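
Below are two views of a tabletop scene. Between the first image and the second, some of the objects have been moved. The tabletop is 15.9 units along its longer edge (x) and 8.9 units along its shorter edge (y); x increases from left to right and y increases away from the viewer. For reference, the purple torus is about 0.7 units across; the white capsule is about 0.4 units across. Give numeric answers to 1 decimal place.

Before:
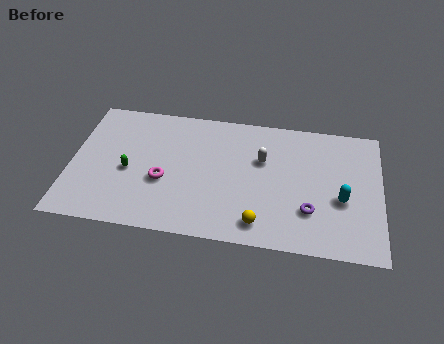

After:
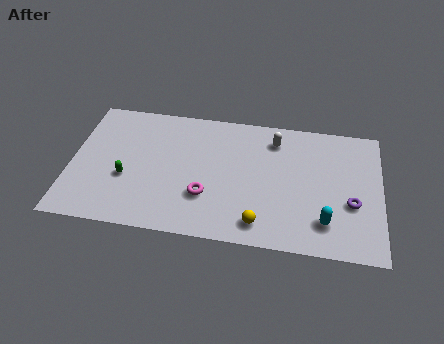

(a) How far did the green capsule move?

0.5

The green capsule was near (3.0, 3.9) before and (2.9, 3.4) after, so it travelled √(0.1² + 0.5²) ≈ 0.5 units.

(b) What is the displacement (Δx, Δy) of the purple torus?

(2.1, 0.8)

The purple torus was at about (12.3, 2.6) and moved to about (14.4, 3.4).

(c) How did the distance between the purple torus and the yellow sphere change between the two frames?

+2.2

They were about 2.8 units apart before and 5.0 after — 2.2 units further apart.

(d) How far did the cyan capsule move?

1.8

The cyan capsule was near (13.9, 3.6) before and (13.1, 2.0) after, so it travelled √(0.8² + 1.6²) ≈ 1.8 units.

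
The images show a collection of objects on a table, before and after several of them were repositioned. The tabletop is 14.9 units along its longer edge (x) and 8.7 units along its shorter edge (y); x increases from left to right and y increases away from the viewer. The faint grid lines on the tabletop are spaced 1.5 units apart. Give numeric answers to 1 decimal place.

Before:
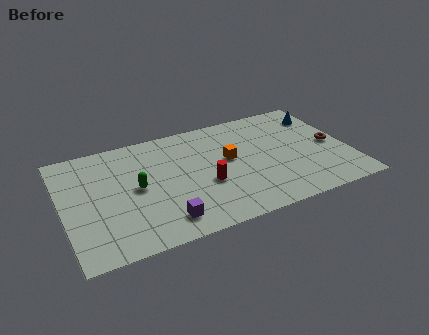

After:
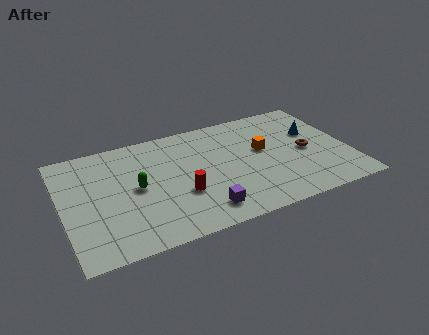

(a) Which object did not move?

the green capsule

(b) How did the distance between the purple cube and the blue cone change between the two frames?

-2.9

They were about 10.4 units apart before and 7.5 after — 2.9 units closer together.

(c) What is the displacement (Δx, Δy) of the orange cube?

(1.8, 0.1)

From the two frames, the orange cube sits at roughly (8.7, 4.9) before and (10.5, 5.0) after.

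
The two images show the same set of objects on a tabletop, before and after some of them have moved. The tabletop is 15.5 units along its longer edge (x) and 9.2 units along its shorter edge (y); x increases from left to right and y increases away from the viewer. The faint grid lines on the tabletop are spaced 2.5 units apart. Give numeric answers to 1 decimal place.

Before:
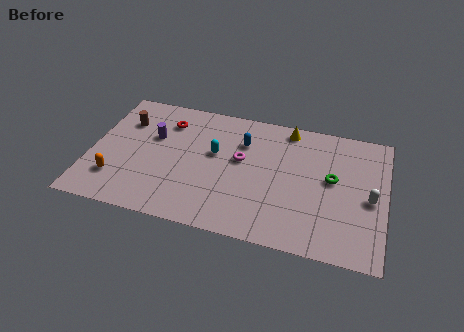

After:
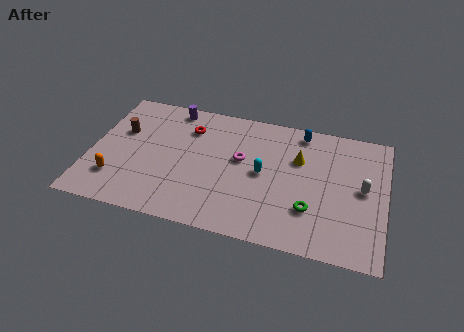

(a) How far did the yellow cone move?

2.2

The yellow cone was near (10.2, 8.2) before and (10.9, 6.1) after, so it travelled √(0.7² + 2.1²) ≈ 2.2 units.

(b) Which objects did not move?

the orange capsule and the magenta torus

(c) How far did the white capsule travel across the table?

0.7

From (14.7, 4.2) to (14.3, 4.8), the white capsule covered √(0.4² + 0.6²) ≈ 0.7 units.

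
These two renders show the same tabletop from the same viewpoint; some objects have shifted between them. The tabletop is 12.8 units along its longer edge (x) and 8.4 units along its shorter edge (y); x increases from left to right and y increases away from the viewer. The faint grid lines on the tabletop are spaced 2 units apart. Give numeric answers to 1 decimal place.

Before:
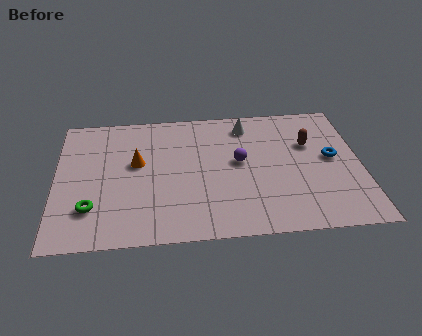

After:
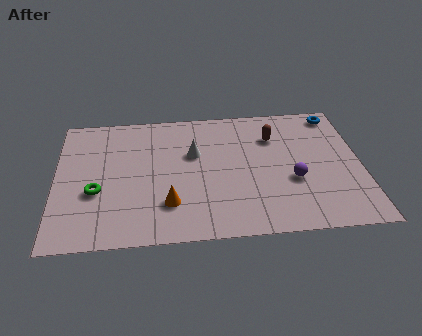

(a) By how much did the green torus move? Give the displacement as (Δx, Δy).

(0.2, 1.0)

The green torus started near (1.5, 2.2) and ended near (1.7, 3.2).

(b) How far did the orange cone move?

3.0

The orange cone moved from about (3.4, 4.9) to (4.7, 2.2), a distance of √(1.3² + 2.7²) ≈ 3.0.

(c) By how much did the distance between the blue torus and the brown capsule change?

+1.7

Before: roughly 1.3 units apart; after: 3.0. That's 1.7 units further apart.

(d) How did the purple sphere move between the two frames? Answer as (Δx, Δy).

(2.2, -1.4)

The purple sphere started near (7.7, 4.6) and ended near (9.9, 3.2).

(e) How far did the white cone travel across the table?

2.9

From (8.1, 7.0) to (5.8, 5.3), the white cone covered √(2.3² + 1.7²) ≈ 2.9 units.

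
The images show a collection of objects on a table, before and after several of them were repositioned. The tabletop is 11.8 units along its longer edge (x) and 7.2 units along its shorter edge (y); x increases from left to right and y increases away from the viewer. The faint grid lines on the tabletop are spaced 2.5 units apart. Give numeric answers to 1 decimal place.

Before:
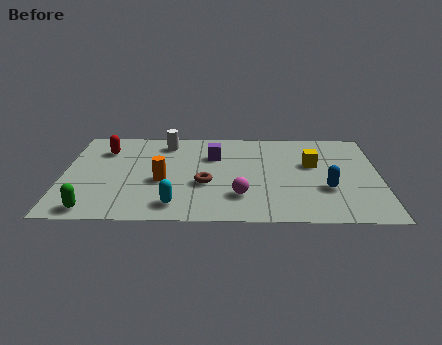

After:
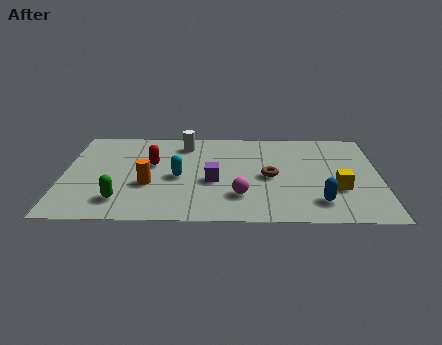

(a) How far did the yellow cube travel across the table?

2.1

The yellow cube moved from about (9.3, 4.4) to (10.2, 2.5), a distance of √(0.9² + 1.9²) ≈ 2.1.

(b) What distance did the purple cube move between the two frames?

2.0

From (5.6, 5.0) to (5.6, 3.0), the purple cube covered √(0.0² + 2.0²) ≈ 2.0 units.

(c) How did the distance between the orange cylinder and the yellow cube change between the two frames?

+1.2

The distance was about 5.8 in the first image and 7.0 in the second, so they moved 1.2 units further apart.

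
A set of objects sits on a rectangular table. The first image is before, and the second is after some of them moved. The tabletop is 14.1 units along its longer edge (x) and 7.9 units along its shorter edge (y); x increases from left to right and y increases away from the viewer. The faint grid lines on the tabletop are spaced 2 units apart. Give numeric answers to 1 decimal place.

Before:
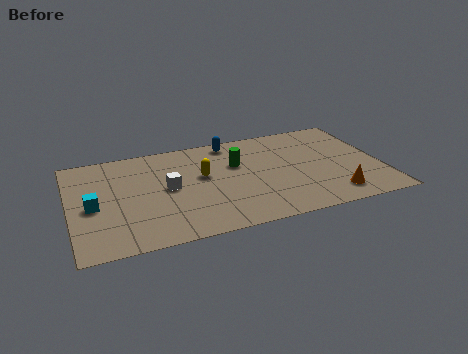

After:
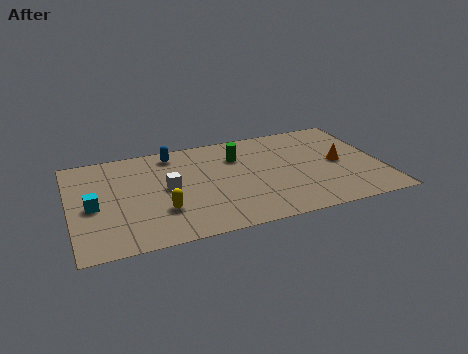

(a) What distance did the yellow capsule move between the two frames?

3.0

The yellow capsule was near (6.0, 4.6) before and (4.0, 2.4) after, so it travelled √(2.0² + 2.2²) ≈ 3.0 units.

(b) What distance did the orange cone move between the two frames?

2.5

The orange cone was near (11.7, 1.4) before and (12.2, 3.9) after, so it travelled √(0.5² + 2.5²) ≈ 2.5 units.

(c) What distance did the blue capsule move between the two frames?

2.7

The blue capsule was near (7.5, 7.0) before and (4.8, 6.8) after, so it travelled √(2.7² + 0.2²) ≈ 2.7 units.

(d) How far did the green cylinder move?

0.6

From (7.6, 5.1) to (7.7, 5.7), the green cylinder covered √(0.1² + 0.6²) ≈ 0.6 units.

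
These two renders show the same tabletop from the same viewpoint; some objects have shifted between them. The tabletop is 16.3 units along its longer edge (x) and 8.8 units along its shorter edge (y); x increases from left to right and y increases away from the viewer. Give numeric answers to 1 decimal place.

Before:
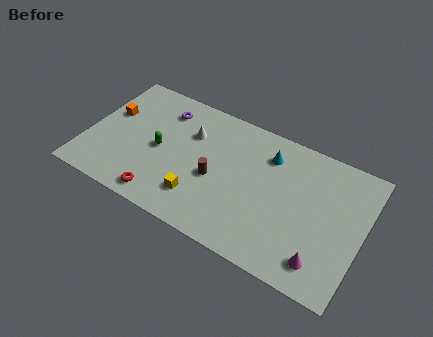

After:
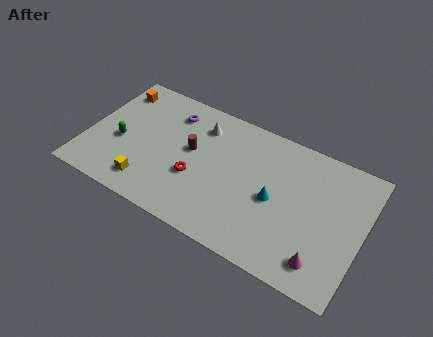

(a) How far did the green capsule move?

2.4

The green capsule moved from about (4.3, 4.2) to (2.0, 3.7), a distance of √(2.3² + 0.5²) ≈ 2.4.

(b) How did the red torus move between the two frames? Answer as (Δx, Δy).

(1.7, 2.2)

From the two frames, the red torus sits at roughly (4.9, 1.1) before and (6.6, 3.3) after.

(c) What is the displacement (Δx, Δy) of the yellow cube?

(-3.0, -0.5)

From the two frames, the yellow cube sits at roughly (7.0, 2.1) before and (4.0, 1.6) after.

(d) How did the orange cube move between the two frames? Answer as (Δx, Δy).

(0.0, 1.8)

The orange cube was at about (1.1, 5.4) and moved to about (1.1, 7.2).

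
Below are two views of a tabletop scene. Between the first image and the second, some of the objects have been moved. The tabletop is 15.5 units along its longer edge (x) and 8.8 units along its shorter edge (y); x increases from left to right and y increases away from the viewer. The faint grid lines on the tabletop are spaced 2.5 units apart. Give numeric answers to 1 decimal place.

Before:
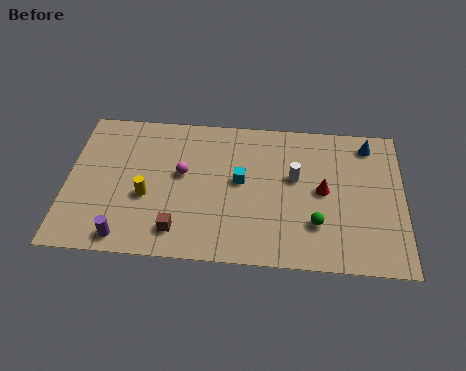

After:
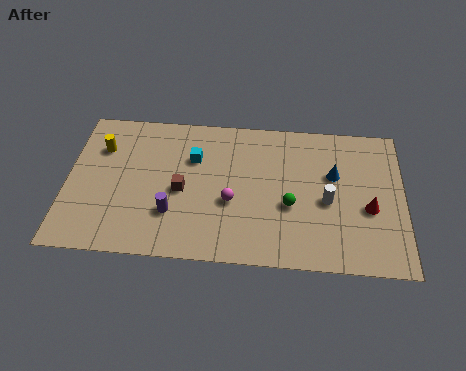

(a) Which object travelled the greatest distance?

the yellow cylinder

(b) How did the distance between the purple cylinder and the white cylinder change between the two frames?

-1.6

They were about 8.8 units apart before and 7.2 after — 1.6 units closer together.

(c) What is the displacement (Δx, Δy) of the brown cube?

(0.1, 2.4)

From the two frames, the brown cube sits at roughly (5.2, 1.6) before and (5.3, 4.0) after.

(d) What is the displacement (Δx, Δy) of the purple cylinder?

(2.1, 1.6)

The purple cylinder was at about (2.8, 1.0) and moved to about (4.9, 2.6).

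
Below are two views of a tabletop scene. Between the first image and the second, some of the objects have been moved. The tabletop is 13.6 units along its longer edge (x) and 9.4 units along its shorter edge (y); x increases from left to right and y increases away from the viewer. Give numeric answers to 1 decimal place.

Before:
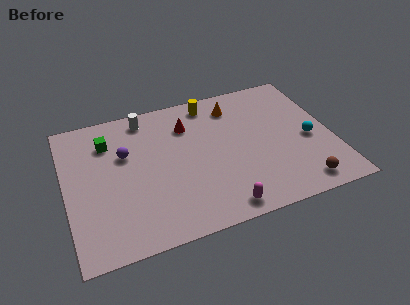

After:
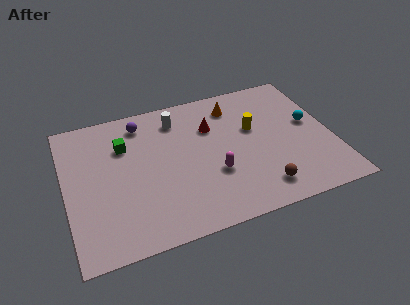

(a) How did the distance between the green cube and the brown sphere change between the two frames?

-2.8

Before: roughly 11.0 units apart; after: 8.2. That's 2.8 units closer together.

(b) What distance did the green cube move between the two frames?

0.9

From (2.3, 7.1) to (3.1, 6.6), the green cube covered √(0.8² + 0.5²) ≈ 0.9 units.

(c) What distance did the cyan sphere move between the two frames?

1.1

The cyan sphere moved from about (12.4, 4.1) to (12.6, 5.2), a distance of √(0.2² + 1.1²) ≈ 1.1.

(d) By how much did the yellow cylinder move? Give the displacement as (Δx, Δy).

(2.0, -2.5)

The yellow cylinder was at about (7.7, 8.2) and moved to about (9.7, 5.7).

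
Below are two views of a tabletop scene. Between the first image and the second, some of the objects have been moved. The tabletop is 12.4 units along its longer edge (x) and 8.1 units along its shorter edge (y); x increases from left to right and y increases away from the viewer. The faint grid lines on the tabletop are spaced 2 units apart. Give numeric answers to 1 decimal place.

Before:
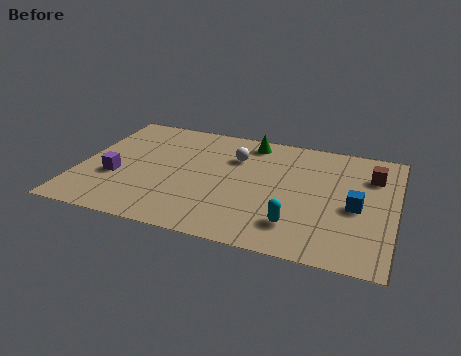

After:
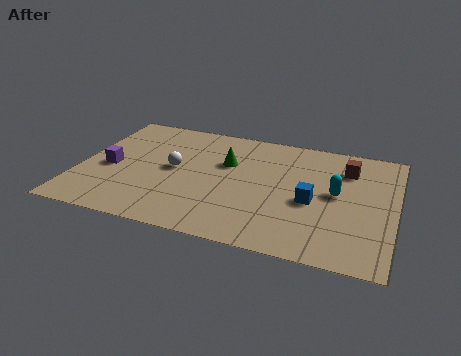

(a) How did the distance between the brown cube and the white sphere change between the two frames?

+1.6

Before: roughly 5.4 units apart; after: 7.0. That's 1.6 units further apart.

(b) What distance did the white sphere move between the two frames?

2.7

The white sphere was near (6.0, 5.7) before and (3.7, 4.2) after, so it travelled √(2.3² + 1.5²) ≈ 2.7 units.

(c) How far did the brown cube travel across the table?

1.0

The brown cube moved from about (11.4, 5.9) to (10.4, 6.1), a distance of √(1.0² + 0.2²) ≈ 1.0.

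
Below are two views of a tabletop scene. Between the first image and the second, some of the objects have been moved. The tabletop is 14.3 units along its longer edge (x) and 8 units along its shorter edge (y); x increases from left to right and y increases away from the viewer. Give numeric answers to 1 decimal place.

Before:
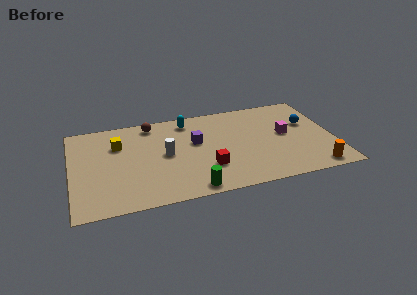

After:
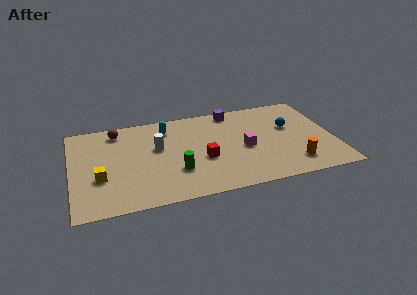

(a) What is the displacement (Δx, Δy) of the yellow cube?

(-1.1, -2.7)

The yellow cube was at about (2.6, 5.6) and moved to about (1.5, 2.9).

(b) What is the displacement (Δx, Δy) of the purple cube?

(2.2, 2.3)

From the two frames, the purple cube sits at roughly (6.8, 4.8) before and (9.0, 7.1) after.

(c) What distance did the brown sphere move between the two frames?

1.9

The brown sphere moved from about (4.5, 7.0) to (2.6, 6.8), a distance of √(1.9² + 0.2²) ≈ 1.9.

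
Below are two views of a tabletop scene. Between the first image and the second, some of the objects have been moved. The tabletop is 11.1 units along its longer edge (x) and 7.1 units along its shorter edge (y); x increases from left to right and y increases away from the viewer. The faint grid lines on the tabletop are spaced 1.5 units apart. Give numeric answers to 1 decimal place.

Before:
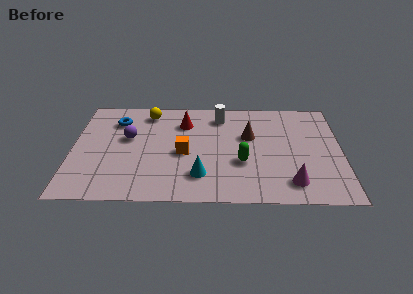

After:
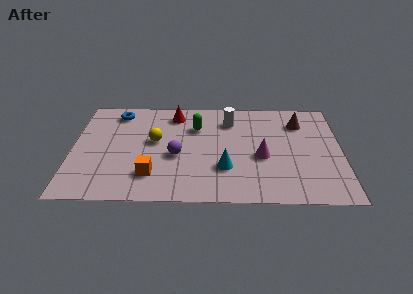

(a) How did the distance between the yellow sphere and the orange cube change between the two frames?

-0.9

The distance was about 3.2 in the first image and 2.3 in the second, so they moved 0.9 units closer together.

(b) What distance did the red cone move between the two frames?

0.7

The red cone was near (4.6, 5.3) before and (4.2, 5.9) after, so it travelled √(0.4² + 0.6²) ≈ 0.7 units.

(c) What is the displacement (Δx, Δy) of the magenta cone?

(-1.2, 1.7)

The magenta cone was at about (9.0, 1.3) and moved to about (7.8, 3.0).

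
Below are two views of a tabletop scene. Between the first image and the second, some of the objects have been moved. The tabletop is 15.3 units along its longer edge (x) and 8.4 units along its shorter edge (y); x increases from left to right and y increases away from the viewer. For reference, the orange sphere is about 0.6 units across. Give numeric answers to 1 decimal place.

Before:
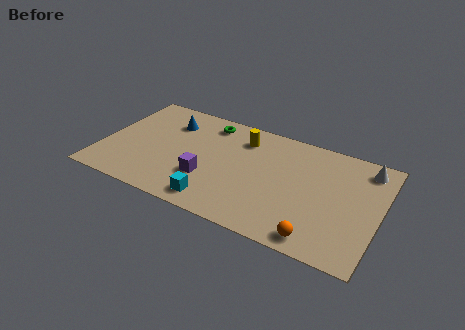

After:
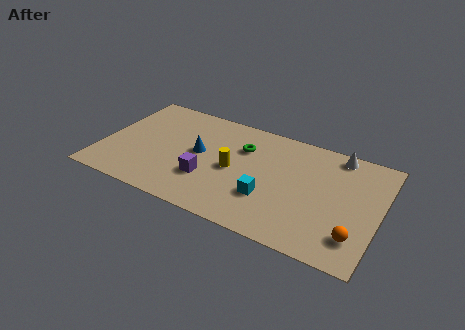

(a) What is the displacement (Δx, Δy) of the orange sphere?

(1.9, 0.9)

The orange sphere started near (12.3, 1.0) and ended near (14.2, 1.9).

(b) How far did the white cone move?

1.6

From (14.3, 7.1) to (12.7, 7.5), the white cone covered √(1.6² + 0.4²) ≈ 1.6 units.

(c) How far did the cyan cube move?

3.1

From (6.7, 1.2) to (9.4, 2.7), the cyan cube covered √(2.7² + 1.5²) ≈ 3.1 units.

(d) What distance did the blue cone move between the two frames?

2.6

From (3.4, 6.3) to (5.3, 4.5), the blue cone covered √(1.9² + 1.8²) ≈ 2.6 units.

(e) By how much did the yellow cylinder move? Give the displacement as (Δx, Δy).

(-0.2, -2.6)

The yellow cylinder was at about (7.5, 6.6) and moved to about (7.3, 4.0).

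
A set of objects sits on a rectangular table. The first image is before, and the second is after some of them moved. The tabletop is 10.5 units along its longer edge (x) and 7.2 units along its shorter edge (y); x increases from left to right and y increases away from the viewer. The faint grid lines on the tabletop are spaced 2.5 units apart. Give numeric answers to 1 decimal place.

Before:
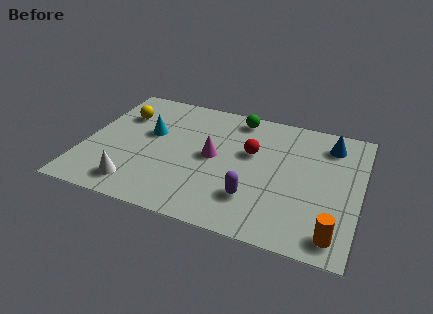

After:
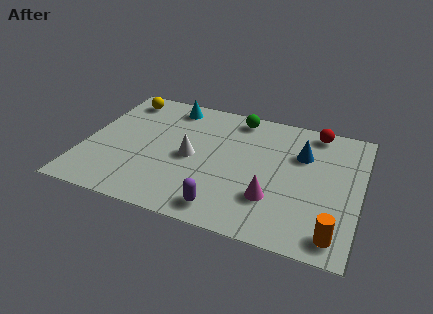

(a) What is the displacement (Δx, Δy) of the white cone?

(1.9, 2.2)

The white cone was at about (2.2, 1.2) and moved to about (4.1, 3.4).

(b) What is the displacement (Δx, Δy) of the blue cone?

(-1.0, -0.9)

The blue cone was at about (9.2, 5.8) and moved to about (8.2, 4.9).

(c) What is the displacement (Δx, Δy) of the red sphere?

(2.3, 2.0)

The red sphere started near (6.3, 4.4) and ended near (8.6, 6.4).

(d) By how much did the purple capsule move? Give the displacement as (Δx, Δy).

(-1.0, -0.9)

The purple capsule started near (6.6, 1.9) and ended near (5.6, 1.0).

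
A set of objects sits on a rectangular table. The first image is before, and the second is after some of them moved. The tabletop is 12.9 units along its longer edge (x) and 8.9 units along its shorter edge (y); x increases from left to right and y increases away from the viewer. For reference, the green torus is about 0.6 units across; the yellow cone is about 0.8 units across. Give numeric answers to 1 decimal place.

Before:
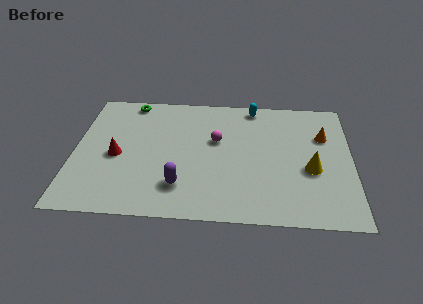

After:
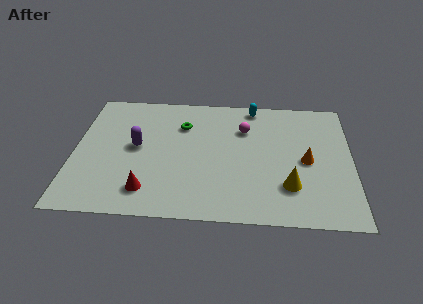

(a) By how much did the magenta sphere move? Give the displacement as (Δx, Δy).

(1.3, 0.9)

The magenta sphere was at about (6.6, 5.4) and moved to about (7.9, 6.3).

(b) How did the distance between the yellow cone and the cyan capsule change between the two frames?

+0.7

The distance was about 5.2 in the first image and 5.9 in the second, so they moved 0.7 units further apart.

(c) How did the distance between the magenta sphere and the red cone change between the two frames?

+1.6

They were about 4.8 units apart before and 6.4 after — 1.6 units further apart.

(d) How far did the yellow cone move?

1.6

The yellow cone was near (11.0, 3.6) before and (10.0, 2.4) after, so it travelled √(1.0² + 1.2²) ≈ 1.6 units.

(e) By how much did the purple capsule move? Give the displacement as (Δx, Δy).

(-2.1, 2.6)

The purple capsule was at about (5.0, 2.1) and moved to about (2.9, 4.7).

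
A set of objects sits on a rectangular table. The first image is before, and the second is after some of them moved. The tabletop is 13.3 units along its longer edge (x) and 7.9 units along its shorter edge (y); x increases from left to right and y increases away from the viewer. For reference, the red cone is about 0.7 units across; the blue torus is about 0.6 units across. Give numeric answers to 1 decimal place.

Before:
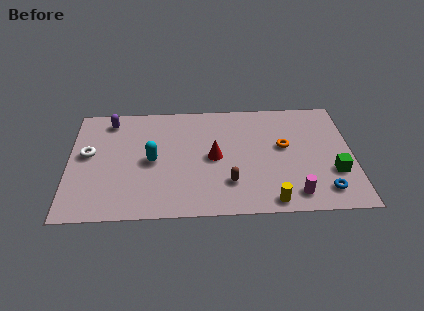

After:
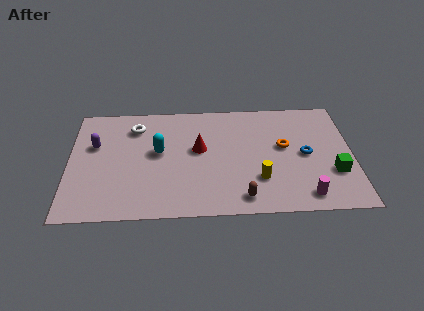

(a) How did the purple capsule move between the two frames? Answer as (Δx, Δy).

(-0.7, -1.7)

The purple capsule started near (1.9, 6.7) and ended near (1.2, 5.0).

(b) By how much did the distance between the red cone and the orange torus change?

+0.6

They were about 3.4 units apart before and 4.0 after — 0.6 units further apart.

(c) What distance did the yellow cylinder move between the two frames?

1.6

From (9.4, 0.8) to (8.9, 2.3), the yellow cylinder covered √(0.5² + 1.5²) ≈ 1.6 units.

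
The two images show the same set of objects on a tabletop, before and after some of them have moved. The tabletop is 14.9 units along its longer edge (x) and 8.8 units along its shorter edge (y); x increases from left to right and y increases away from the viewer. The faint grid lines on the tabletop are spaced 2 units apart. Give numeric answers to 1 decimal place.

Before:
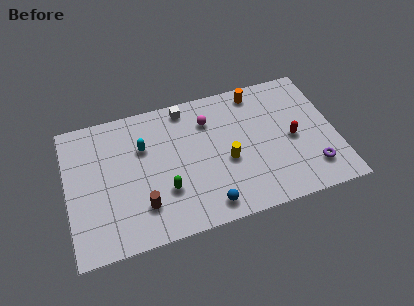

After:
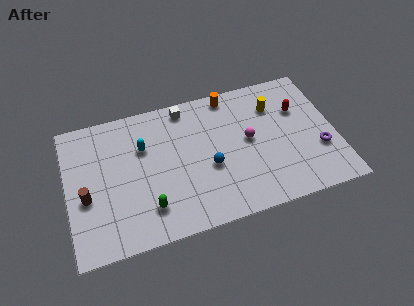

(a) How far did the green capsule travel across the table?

1.3

From (5.3, 2.8) to (4.3, 2.0), the green capsule covered √(1.0² + 0.8²) ≈ 1.3 units.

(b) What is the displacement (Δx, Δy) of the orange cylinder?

(-1.5, 0.2)

From the two frames, the orange cylinder sits at roughly (10.8, 7.7) before and (9.3, 7.9) after.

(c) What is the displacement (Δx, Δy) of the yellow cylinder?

(2.9, 2.8)

The yellow cylinder was at about (8.8, 3.7) and moved to about (11.7, 6.5).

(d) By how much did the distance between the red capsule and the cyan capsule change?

+0.3

They were about 8.4 units apart before and 8.7 after — 0.3 units further apart.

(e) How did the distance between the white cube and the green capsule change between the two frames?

+1.1

They were about 5.2 units apart before and 6.3 after — 1.1 units further apart.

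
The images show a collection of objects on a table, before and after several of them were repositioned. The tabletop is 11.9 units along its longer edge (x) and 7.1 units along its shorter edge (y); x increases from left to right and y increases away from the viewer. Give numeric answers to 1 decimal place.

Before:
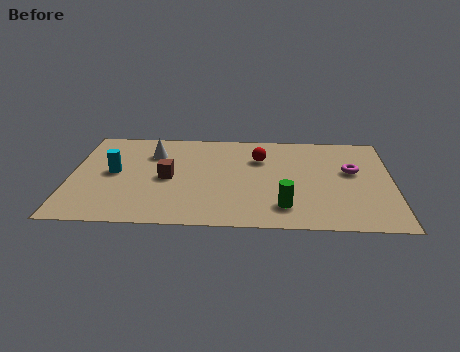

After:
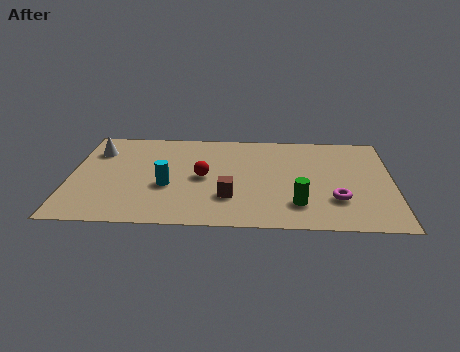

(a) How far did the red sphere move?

2.6

From (7.0, 5.0) to (4.9, 3.5), the red sphere covered √(2.1² + 1.5²) ≈ 2.6 units.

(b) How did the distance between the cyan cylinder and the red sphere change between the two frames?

-4.1

They were about 5.6 units apart before and 1.5 after — 4.1 units closer together.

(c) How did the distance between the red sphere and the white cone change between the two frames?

+0.4

The distance was about 4.0 in the first image and 4.4 in the second, so they moved 0.4 units further apart.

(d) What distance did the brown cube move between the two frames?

2.6

The brown cube moved from about (3.6, 3.4) to (5.9, 2.1), a distance of √(2.3² + 1.3²) ≈ 2.6.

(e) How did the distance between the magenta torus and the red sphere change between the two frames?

+1.6

The distance was about 3.5 in the first image and 5.1 in the second, so they moved 1.6 units further apart.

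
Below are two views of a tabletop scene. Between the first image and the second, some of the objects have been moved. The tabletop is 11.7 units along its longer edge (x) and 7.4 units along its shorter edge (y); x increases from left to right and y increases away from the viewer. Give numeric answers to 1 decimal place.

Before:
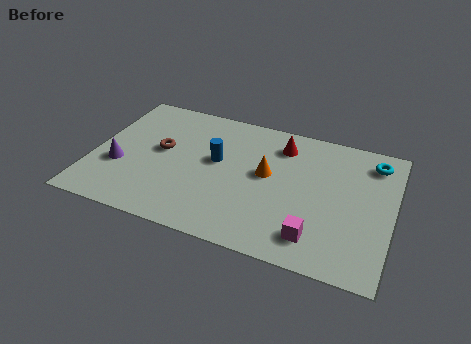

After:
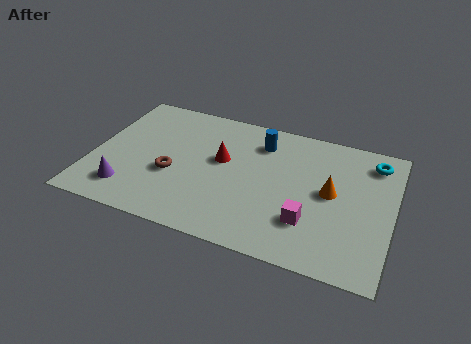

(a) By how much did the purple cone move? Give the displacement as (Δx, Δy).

(0.5, -1.2)

The purple cone started near (1.1, 2.7) and ended near (1.6, 1.5).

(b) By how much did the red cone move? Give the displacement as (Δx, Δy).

(-2.2, -1.6)

From the two frames, the red cone sits at roughly (7.2, 5.9) before and (5.0, 4.3) after.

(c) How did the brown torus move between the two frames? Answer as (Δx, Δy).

(0.6, -1.2)

From the two frames, the brown torus sits at roughly (2.6, 4.1) before and (3.2, 2.9) after.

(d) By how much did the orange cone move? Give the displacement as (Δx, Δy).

(2.5, -0.2)

From the two frames, the orange cone sits at roughly (6.8, 4.1) before and (9.3, 3.9) after.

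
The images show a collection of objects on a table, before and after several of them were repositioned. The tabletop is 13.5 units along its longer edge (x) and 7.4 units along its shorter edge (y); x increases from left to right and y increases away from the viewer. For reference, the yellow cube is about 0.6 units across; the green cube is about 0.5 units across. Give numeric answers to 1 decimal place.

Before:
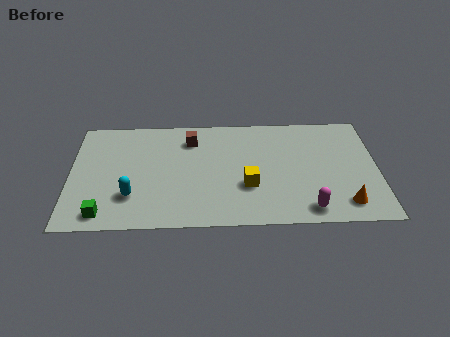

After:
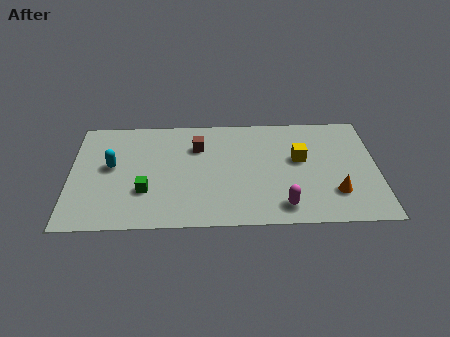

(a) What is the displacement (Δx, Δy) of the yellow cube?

(2.3, 1.7)

From the two frames, the yellow cube sits at roughly (7.8, 2.6) before and (10.1, 4.3) after.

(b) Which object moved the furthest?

the yellow cube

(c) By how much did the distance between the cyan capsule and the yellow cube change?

+3.2

Before: roughly 5.1 units apart; after: 8.3. That's 3.2 units further apart.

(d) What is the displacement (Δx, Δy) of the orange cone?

(-0.4, 0.7)

From the two frames, the orange cone sits at roughly (12.0, 1.3) before and (11.6, 2.0) after.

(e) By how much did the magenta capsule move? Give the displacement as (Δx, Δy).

(-1.1, 0.2)

The magenta capsule was at about (10.4, 1.0) and moved to about (9.3, 1.2).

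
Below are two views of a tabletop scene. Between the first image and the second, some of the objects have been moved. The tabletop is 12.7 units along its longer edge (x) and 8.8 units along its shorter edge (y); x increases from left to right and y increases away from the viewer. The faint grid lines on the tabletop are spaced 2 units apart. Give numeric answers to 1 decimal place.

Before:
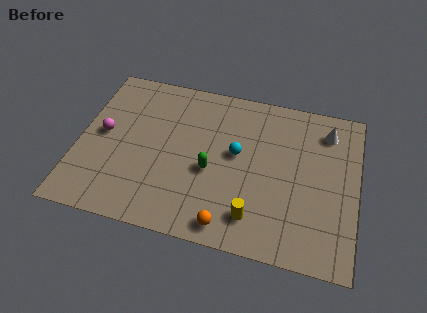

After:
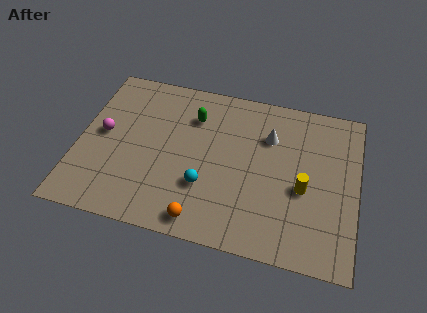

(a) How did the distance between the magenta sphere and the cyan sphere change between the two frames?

-1.0

The distance was about 6.1 in the first image and 5.1 in the second, so they moved 1.0 units closer together.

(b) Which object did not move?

the magenta sphere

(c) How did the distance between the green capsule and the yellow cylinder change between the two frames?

+3.0

Before: roughly 2.9 units apart; after: 5.9. That's 3.0 units further apart.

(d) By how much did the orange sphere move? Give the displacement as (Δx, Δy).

(-1.2, 0.0)

The orange sphere started near (7.1, 1.0) and ended near (5.9, 1.0).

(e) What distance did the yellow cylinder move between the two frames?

2.9

The yellow cylinder moved from about (8.2, 1.7) to (10.3, 3.7), a distance of √(2.1² + 2.0²) ≈ 2.9.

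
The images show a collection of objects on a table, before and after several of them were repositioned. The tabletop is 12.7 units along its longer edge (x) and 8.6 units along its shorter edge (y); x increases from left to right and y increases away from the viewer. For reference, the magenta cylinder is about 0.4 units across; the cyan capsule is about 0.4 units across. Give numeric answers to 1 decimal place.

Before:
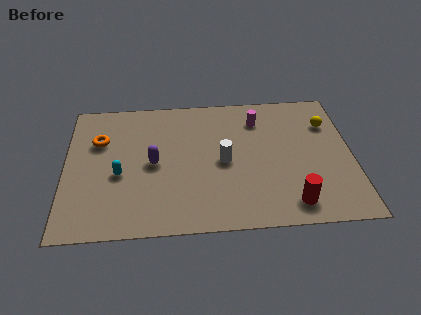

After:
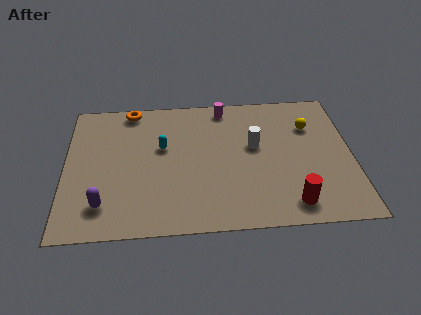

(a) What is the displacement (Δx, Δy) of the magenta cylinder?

(-1.5, 0.9)

From the two frames, the magenta cylinder sits at roughly (8.6, 6.7) before and (7.1, 7.6) after.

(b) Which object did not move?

the red cylinder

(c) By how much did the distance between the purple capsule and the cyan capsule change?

+2.7

Before: roughly 1.6 units apart; after: 4.3. That's 2.7 units further apart.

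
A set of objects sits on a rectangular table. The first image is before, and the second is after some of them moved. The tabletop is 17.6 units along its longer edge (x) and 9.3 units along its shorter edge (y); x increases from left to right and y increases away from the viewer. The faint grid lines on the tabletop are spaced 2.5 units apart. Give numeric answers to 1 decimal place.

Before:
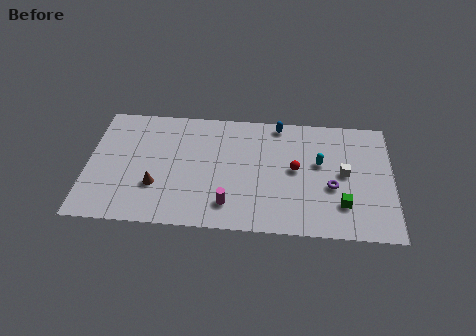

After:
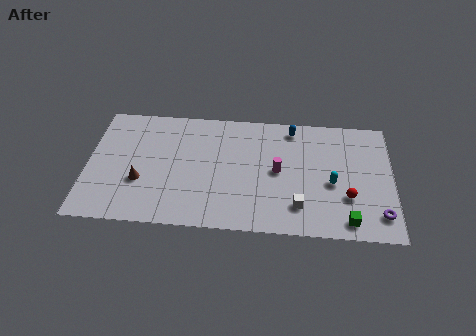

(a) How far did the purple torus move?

3.3

From (14.1, 3.7) to (16.8, 1.8), the purple torus covered √(2.7² + 1.9²) ≈ 3.3 units.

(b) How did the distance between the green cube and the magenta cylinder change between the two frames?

-1.2

Before: roughly 6.5 units apart; after: 5.3. That's 1.2 units closer together.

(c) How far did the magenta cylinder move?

4.0

From (8.2, 1.9) to (11.0, 4.7), the magenta cylinder covered √(2.8² + 2.8²) ≈ 4.0 units.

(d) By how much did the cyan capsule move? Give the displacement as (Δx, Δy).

(0.7, -1.5)

The cyan capsule was at about (13.4, 5.5) and moved to about (14.1, 4.0).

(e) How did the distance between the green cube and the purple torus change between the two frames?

+0.5

They were about 1.4 units apart before and 1.9 after — 0.5 units further apart.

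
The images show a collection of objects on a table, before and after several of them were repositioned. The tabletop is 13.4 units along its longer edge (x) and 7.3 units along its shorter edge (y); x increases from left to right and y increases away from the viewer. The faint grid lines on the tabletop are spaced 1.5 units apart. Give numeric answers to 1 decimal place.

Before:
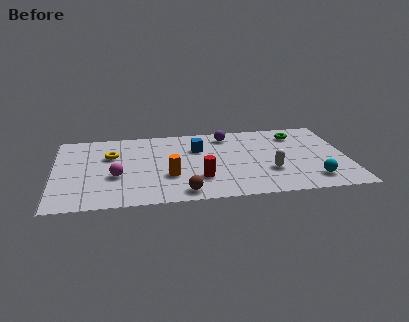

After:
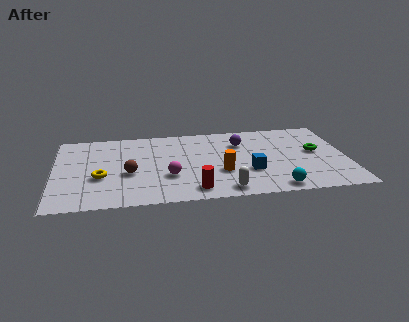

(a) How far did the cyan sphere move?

1.8

The cyan sphere moved from about (11.7, 1.4) to (10.0, 0.8), a distance of √(1.7² + 0.6²) ≈ 1.8.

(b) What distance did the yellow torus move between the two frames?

2.1

From (2.6, 4.8) to (2.1, 2.8), the yellow torus covered √(0.5² + 2.0²) ≈ 2.1 units.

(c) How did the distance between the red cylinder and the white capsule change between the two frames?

-1.8

Before: roughly 3.2 units apart; after: 1.4. That's 1.8 units closer together.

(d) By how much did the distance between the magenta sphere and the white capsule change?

-4.0

The distance was about 7.0 in the first image and 3.0 in the second, so they moved 4.0 units closer together.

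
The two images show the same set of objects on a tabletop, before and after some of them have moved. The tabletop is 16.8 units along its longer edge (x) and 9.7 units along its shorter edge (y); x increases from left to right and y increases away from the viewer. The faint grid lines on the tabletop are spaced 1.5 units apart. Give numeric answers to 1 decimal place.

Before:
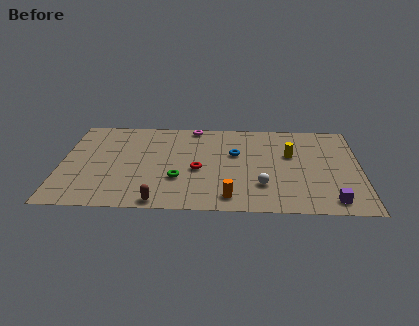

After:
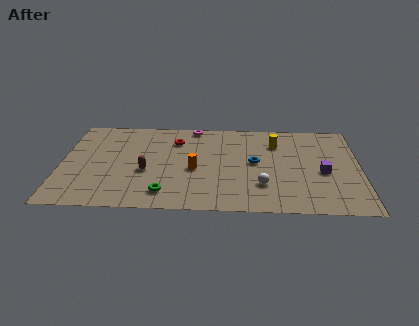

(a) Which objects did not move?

the magenta torus and the white sphere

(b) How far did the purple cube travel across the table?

2.9

From (15.1, 1.3) to (14.7, 4.2), the purple cube covered √(0.4² + 2.9²) ≈ 2.9 units.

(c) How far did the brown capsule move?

3.2

From (5.6, 0.8) to (4.8, 3.9), the brown capsule covered √(0.8² + 3.1²) ≈ 3.2 units.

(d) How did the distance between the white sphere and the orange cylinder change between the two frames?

+1.9

They were about 2.2 units apart before and 4.1 after — 1.9 units further apart.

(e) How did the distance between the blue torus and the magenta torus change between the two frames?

+1.4

They were about 3.8 units apart before and 5.2 after — 1.4 units further apart.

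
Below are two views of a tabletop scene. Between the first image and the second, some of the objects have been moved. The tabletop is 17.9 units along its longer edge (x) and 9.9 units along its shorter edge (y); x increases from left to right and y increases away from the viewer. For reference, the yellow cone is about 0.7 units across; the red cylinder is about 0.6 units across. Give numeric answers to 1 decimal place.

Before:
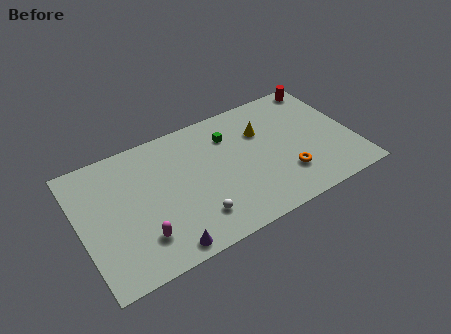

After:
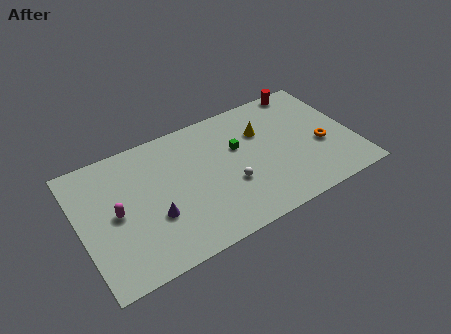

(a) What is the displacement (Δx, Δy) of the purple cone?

(-0.3, 2.5)

From the two frames, the purple cone sits at roughly (4.9, 1.0) before and (4.6, 3.5) after.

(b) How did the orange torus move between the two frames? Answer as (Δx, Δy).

(2.6, 1.3)

The orange torus started near (13.2, 2.7) and ended near (15.8, 4.0).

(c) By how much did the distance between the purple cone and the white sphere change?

+2.5

Before: roughly 2.5 units apart; after: 5.0. That's 2.5 units further apart.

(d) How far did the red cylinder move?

1.2

The red cylinder moved from about (16.7, 8.9) to (15.5, 9.1), a distance of √(1.2² + 0.2²) ≈ 1.2.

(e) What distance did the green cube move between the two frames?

1.3

From (10.1, 7.4) to (10.5, 6.2), the green cube covered √(0.4² + 1.2²) ≈ 1.3 units.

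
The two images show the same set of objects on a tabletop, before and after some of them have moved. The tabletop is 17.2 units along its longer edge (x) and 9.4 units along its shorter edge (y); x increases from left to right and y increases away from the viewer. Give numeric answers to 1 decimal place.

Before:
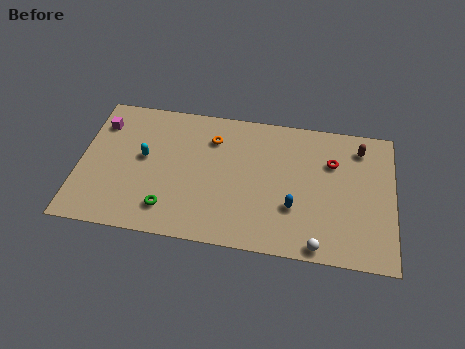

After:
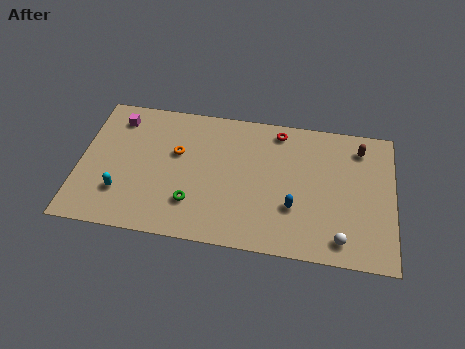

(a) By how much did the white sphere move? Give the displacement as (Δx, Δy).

(1.2, 0.6)

The white sphere was at about (13.2, 0.8) and moved to about (14.4, 1.4).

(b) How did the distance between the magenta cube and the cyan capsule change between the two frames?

+1.9

They were about 3.2 units apart before and 5.1 after — 1.9 units further apart.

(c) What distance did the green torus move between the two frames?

1.4

The green torus was near (5.0, 1.9) before and (6.3, 2.5) after, so it travelled √(1.3² + 0.6²) ≈ 1.4 units.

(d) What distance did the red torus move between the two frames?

3.4

From (13.8, 6.5) to (10.8, 8.2), the red torus covered √(3.0² + 1.7²) ≈ 3.4 units.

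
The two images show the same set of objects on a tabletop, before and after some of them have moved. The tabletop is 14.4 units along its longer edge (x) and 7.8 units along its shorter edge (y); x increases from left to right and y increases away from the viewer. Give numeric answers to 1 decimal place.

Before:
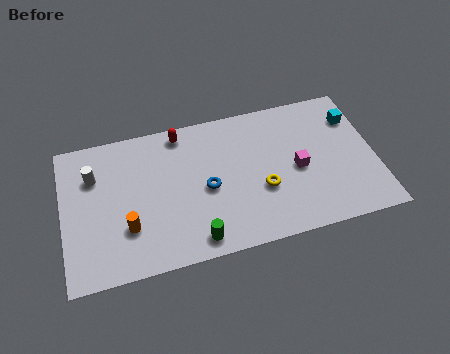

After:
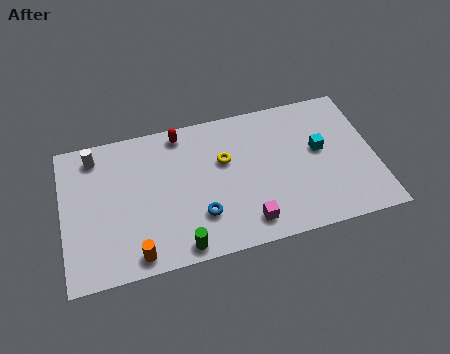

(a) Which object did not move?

the red capsule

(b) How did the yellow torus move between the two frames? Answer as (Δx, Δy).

(-1.6, 2.0)

From the two frames, the yellow torus sits at roughly (9.1, 2.9) before and (7.5, 4.9) after.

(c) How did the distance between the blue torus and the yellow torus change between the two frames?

+0.4

Before: roughly 2.6 units apart; after: 3.0. That's 0.4 units further apart.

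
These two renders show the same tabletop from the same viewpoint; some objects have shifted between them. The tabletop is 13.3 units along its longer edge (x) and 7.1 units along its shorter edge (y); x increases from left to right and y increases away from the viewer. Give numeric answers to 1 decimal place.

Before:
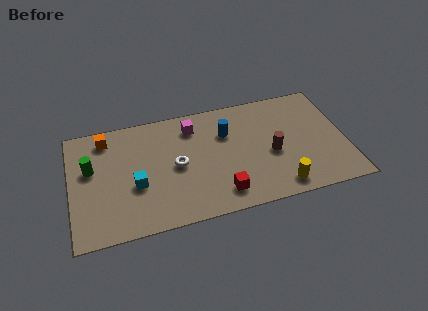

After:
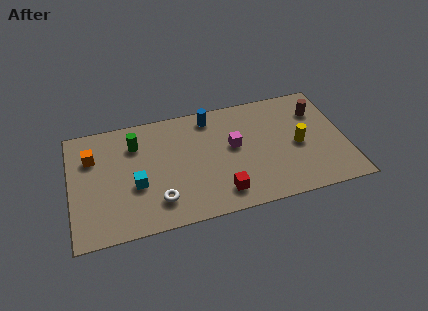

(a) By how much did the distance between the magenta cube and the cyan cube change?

+0.8

Before: roughly 4.1 units apart; after: 4.9. That's 0.8 units further apart.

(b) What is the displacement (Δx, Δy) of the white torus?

(-1.0, -1.9)

The white torus was at about (5.1, 3.5) and moved to about (4.1, 1.6).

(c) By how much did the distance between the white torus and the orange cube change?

+0.4

Before: roughly 4.1 units apart; after: 4.5. That's 0.4 units further apart.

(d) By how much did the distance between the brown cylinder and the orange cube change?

+2.6

The distance was about 8.4 in the first image and 11.0 in the second, so they moved 2.6 units further apart.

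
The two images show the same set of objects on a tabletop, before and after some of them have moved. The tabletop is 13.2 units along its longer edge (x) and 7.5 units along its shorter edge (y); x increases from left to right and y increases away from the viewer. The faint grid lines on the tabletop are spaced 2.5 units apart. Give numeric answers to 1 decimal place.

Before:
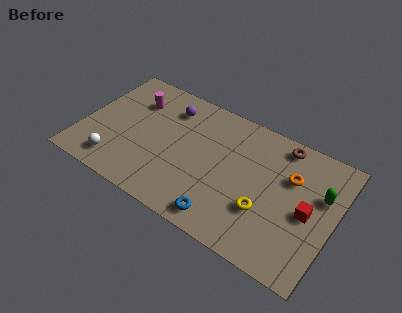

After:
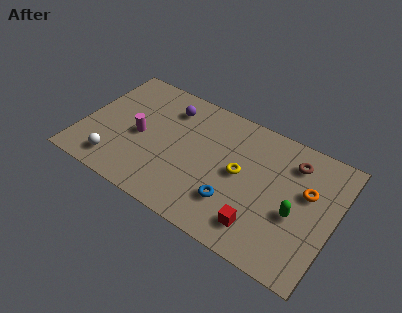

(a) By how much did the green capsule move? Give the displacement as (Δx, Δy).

(-1.1, -1.7)

The green capsule was at about (12.4, 4.8) and moved to about (11.3, 3.1).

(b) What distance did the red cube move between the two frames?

3.0

From (11.9, 3.5) to (9.7, 1.5), the red cube covered √(2.2² + 2.0²) ≈ 3.0 units.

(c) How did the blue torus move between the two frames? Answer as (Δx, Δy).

(0.3, 1.1)

The blue torus started near (7.9, 1.0) and ended near (8.2, 2.1).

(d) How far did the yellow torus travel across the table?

2.1

From (9.8, 2.5) to (8.3, 3.9), the yellow torus covered √(1.5² + 1.4²) ≈ 2.1 units.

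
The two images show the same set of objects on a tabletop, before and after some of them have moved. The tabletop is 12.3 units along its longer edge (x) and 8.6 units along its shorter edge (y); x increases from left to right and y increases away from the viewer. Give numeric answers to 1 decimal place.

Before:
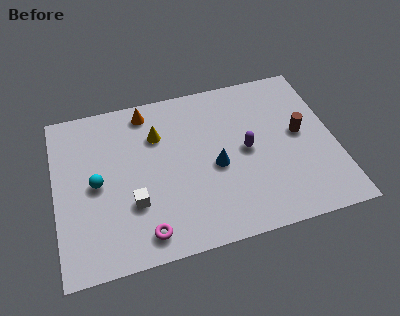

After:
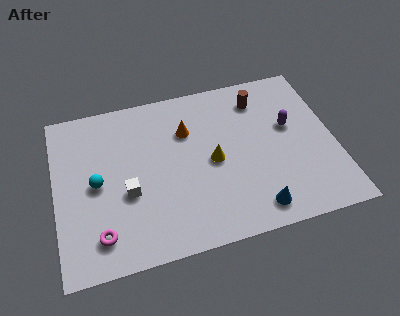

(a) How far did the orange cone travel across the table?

2.3

The orange cone was near (4.2, 7.5) before and (5.9, 6.0) after, so it travelled √(1.7² + 1.5²) ≈ 2.3 units.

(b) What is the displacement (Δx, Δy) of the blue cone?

(1.5, -2.6)

The blue cone was at about (7.0, 3.8) and moved to about (8.5, 1.2).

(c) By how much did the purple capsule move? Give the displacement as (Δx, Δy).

(2.0, 0.8)

The purple capsule was at about (8.4, 4.3) and moved to about (10.4, 5.1).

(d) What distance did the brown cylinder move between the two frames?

2.8

The brown cylinder moved from about (10.8, 4.6) to (9.2, 6.9), a distance of √(1.6² + 2.3²) ≈ 2.8.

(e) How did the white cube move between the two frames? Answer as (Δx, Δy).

(-0.2, 0.6)

From the two frames, the white cube sits at roughly (3.3, 2.8) before and (3.1, 3.4) after.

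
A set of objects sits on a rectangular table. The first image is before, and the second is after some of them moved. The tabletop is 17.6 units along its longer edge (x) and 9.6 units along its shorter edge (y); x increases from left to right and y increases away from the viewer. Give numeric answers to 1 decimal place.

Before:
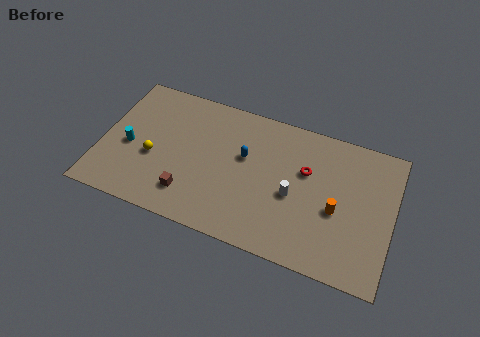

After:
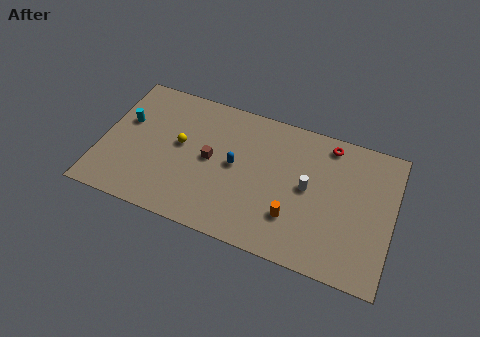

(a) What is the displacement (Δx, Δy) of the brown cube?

(1.0, 2.8)

The brown cube was at about (5.6, 2.1) and moved to about (6.6, 4.9).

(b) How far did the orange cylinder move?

2.9

The orange cylinder moved from about (14.3, 4.1) to (11.8, 2.7), a distance of √(2.5² + 1.4²) ≈ 2.9.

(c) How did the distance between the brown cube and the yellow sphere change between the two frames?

-1.1

Before: roughly 3.0 units apart; after: 1.9. That's 1.1 units closer together.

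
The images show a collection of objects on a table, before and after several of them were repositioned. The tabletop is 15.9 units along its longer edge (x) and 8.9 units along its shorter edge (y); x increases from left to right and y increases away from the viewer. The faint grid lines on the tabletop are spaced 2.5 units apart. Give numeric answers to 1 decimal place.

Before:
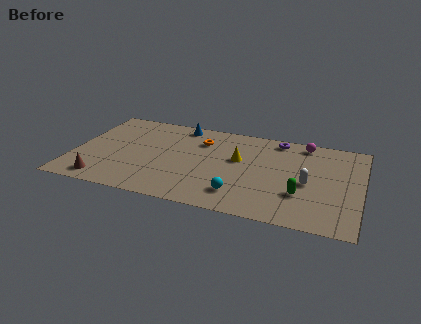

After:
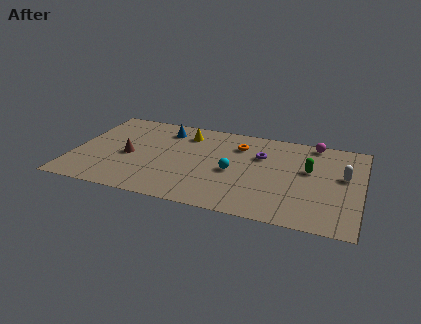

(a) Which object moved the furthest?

the yellow cone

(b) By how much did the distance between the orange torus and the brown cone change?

-0.9

They were about 7.4 units apart before and 6.5 after — 0.9 units closer together.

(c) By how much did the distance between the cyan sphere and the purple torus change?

-3.8

They were about 6.2 units apart before and 2.4 after — 3.8 units closer together.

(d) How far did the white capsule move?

2.2

The white capsule was near (13.0, 4.0) before and (14.9, 5.2) after, so it travelled √(1.9² + 1.2²) ≈ 2.2 units.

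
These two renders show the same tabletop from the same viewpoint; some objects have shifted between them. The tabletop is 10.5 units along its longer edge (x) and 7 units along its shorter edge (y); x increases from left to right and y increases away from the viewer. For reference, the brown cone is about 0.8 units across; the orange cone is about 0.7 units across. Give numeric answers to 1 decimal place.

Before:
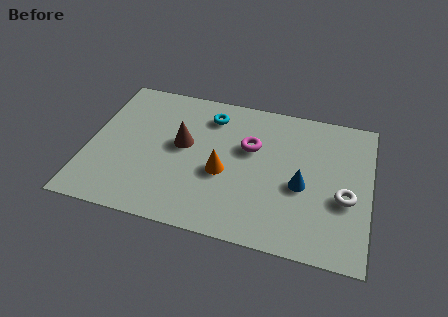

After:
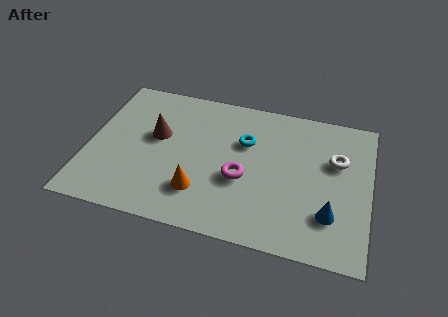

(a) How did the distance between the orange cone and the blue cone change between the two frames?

+1.9

They were about 2.9 units apart before and 4.8 after — 1.9 units further apart.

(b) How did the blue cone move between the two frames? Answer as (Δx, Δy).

(1.1, -1.1)

The blue cone was at about (8.0, 3.0) and moved to about (9.1, 1.9).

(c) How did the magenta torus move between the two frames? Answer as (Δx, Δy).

(-0.2, -1.6)

The magenta torus was at about (6.0, 4.4) and moved to about (5.8, 2.8).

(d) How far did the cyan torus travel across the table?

1.7

The cyan torus moved from about (4.4, 5.6) to (5.8, 4.6), a distance of √(1.4² + 1.0²) ≈ 1.7.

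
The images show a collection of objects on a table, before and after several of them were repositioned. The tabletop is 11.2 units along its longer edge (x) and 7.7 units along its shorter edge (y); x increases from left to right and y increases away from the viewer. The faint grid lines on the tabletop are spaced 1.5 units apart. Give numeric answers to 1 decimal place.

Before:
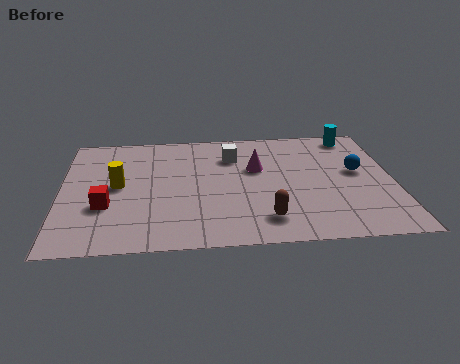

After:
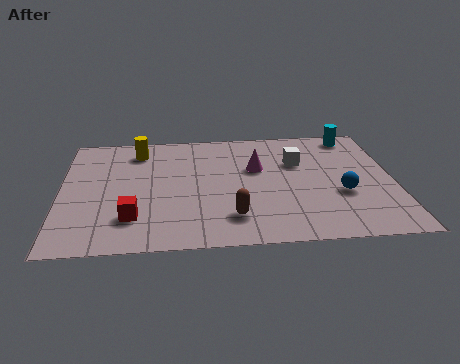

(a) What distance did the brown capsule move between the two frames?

1.1

The brown capsule was near (6.8, 1.5) before and (5.7, 1.7) after, so it travelled √(1.1² + 0.2²) ≈ 1.1 units.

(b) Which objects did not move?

the magenta cone and the cyan cylinder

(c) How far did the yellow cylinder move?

2.4

The yellow cylinder moved from about (1.9, 4.0) to (2.6, 6.3), a distance of √(0.7² + 2.3²) ≈ 2.4.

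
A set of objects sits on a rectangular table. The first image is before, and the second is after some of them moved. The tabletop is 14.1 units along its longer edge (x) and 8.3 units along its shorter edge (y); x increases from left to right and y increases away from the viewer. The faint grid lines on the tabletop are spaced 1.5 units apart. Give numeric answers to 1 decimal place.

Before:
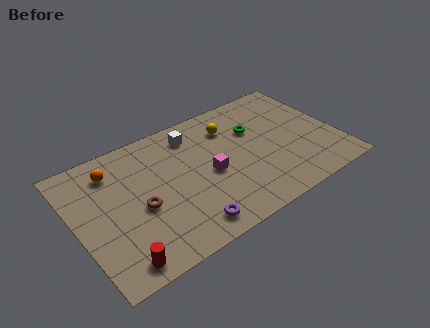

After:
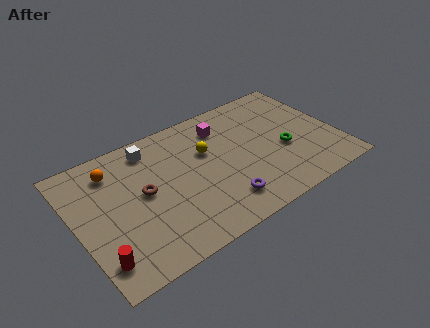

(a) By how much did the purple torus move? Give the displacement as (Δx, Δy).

(2.0, 0.5)

From the two frames, the purple torus sits at roughly (5.4, 1.2) before and (7.4, 1.7) after.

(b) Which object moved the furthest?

the magenta cube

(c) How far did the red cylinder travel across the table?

1.1

The red cylinder moved from about (1.7, 1.0) to (0.8, 1.6), a distance of √(0.9² + 0.6²) ≈ 1.1.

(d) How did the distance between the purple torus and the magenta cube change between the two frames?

+1.8

The distance was about 3.1 in the first image and 4.9 in the second, so they moved 1.8 units further apart.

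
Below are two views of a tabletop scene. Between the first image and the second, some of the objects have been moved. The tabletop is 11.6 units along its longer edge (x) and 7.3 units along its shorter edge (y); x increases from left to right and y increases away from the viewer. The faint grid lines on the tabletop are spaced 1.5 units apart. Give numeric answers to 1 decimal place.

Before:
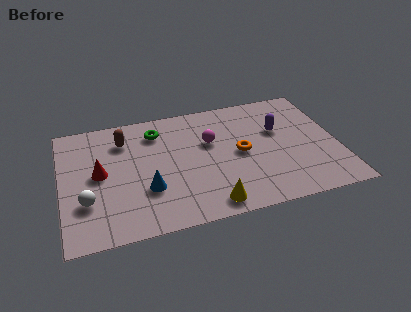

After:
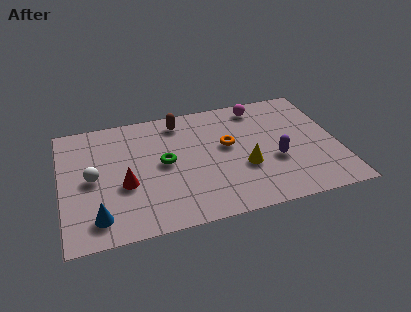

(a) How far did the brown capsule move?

2.5

The brown capsule moved from about (2.7, 5.6) to (5.1, 6.2), a distance of √(2.4² + 0.6²) ≈ 2.5.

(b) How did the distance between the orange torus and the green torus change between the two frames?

-1.3

Before: roughly 4.0 units apart; after: 2.7. That's 1.3 units closer together.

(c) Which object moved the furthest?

the magenta sphere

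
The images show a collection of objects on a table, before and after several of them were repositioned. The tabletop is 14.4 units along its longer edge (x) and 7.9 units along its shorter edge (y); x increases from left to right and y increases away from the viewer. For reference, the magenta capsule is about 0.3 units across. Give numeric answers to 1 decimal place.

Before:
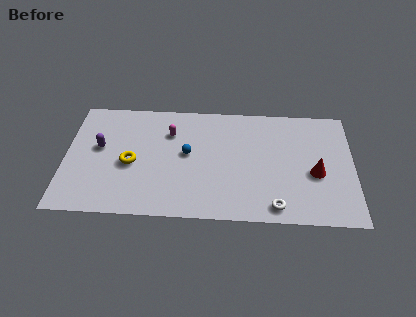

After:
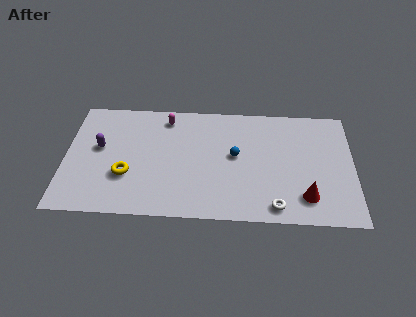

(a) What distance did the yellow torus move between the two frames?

0.8

The yellow torus moved from about (3.3, 3.5) to (3.1, 2.7), a distance of √(0.2² + 0.8²) ≈ 0.8.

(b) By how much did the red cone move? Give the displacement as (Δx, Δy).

(-0.5, -1.6)

From the two frames, the red cone sits at roughly (12.5, 3.3) before and (12.0, 1.7) after.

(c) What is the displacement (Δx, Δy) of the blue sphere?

(2.4, 0.0)

The blue sphere started near (6.1, 4.3) and ended near (8.5, 4.3).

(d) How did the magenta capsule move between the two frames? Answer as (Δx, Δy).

(-0.2, 1.0)

The magenta capsule was at about (5.2, 5.7) and moved to about (5.0, 6.7).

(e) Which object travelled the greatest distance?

the blue sphere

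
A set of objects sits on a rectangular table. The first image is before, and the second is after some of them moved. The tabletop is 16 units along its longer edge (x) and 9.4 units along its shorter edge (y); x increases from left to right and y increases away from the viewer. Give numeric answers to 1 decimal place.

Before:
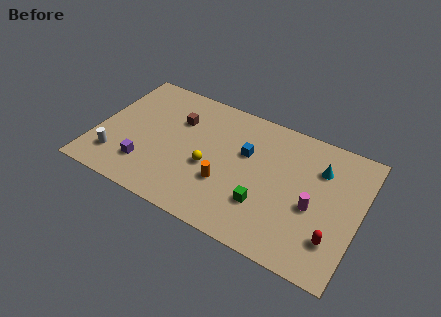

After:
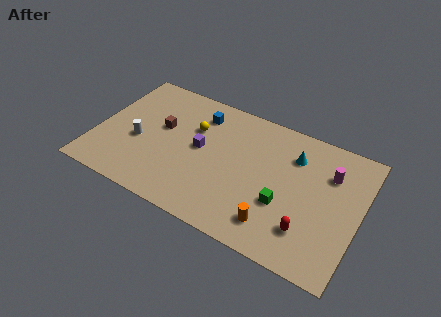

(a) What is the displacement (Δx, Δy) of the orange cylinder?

(3.2, -1.4)

The orange cylinder was at about (8.1, 3.2) and moved to about (11.3, 1.8).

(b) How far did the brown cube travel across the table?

1.3

The brown cube moved from about (4.7, 6.5) to (3.8, 5.5), a distance of √(0.9² + 1.0²) ≈ 1.3.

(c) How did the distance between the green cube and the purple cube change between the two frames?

-1.7

They were about 7.2 units apart before and 5.5 after — 1.7 units closer together.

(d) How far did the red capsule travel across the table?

1.5

From (14.7, 2.4) to (13.2, 2.3), the red capsule covered √(1.5² + 0.1²) ≈ 1.5 units.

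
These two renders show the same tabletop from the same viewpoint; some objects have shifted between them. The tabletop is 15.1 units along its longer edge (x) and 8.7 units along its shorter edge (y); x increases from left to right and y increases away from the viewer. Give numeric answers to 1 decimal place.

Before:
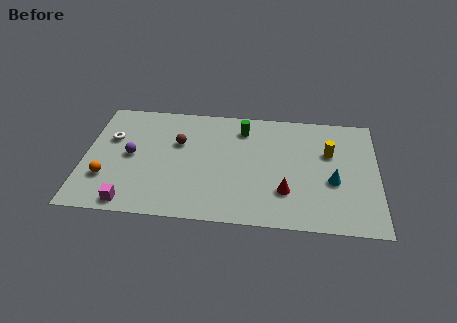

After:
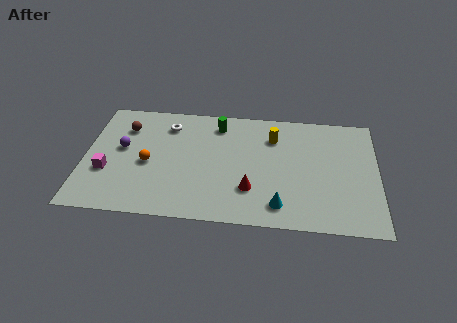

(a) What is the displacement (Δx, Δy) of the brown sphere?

(-2.8, 0.9)

The brown sphere started near (4.8, 5.6) and ended near (2.0, 6.5).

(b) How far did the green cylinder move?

1.3

The green cylinder moved from about (8.1, 7.0) to (6.8, 7.2), a distance of √(1.3² + 0.2²) ≈ 1.3.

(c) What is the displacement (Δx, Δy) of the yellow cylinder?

(-2.9, 0.9)

The yellow cylinder started near (12.6, 5.6) and ended near (9.7, 6.5).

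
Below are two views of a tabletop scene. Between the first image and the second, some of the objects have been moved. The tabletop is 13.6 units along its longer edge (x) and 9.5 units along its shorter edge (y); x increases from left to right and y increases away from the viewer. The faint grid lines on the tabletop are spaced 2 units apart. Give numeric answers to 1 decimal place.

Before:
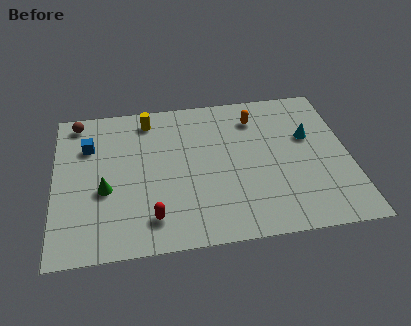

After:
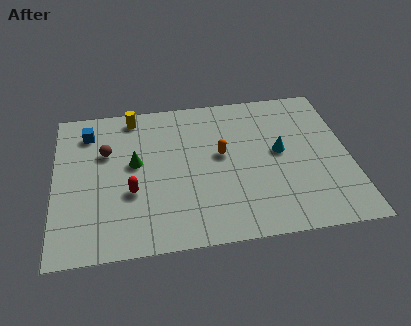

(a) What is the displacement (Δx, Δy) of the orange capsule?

(-1.7, -2.2)

From the two frames, the orange capsule sits at roughly (9.4, 7.5) before and (7.7, 5.3) after.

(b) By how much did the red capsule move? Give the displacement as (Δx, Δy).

(-0.9, 1.7)

The red capsule was at about (4.4, 1.8) and moved to about (3.5, 3.5).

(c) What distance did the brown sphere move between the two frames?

2.6

The brown sphere moved from about (1.1, 8.4) to (2.4, 6.2), a distance of √(1.3² + 2.2²) ≈ 2.6.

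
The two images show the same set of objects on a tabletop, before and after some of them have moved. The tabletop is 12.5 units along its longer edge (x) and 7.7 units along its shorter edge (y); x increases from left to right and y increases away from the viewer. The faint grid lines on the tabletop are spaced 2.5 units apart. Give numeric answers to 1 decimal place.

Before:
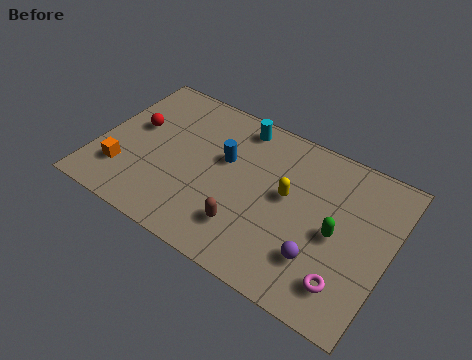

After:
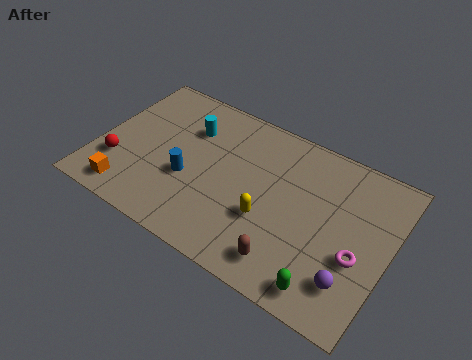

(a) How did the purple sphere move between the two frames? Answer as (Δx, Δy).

(1.4, -0.3)

From the two frames, the purple sphere sits at roughly (9.8, 2.1) before and (11.2, 1.8) after.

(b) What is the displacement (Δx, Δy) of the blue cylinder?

(-1.3, -1.7)

The blue cylinder started near (5.3, 4.7) and ended near (4.0, 3.0).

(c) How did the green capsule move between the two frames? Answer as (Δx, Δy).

(0.0, -2.6)

The green capsule was at about (10.3, 3.6) and moved to about (10.3, 1.0).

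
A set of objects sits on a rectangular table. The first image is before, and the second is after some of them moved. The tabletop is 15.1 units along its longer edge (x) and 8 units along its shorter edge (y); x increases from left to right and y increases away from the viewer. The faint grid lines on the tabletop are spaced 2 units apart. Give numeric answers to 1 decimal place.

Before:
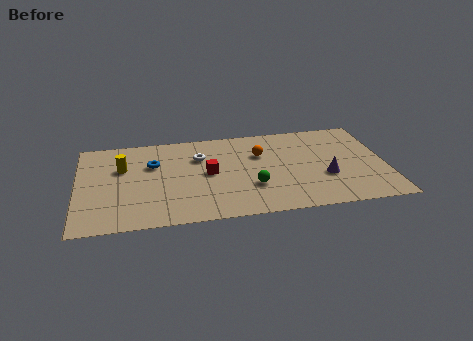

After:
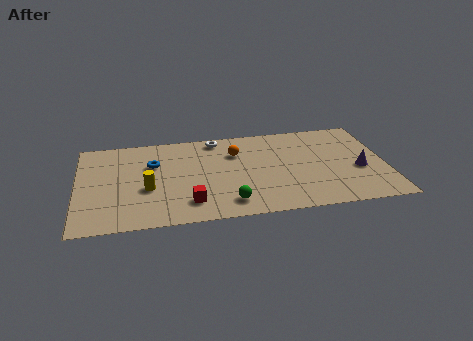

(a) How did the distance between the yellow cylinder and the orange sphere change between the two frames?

-1.7

Before: roughly 6.8 units apart; after: 5.1. That's 1.7 units closer together.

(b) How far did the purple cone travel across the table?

1.7

The purple cone moved from about (12.1, 2.9) to (13.8, 3.3), a distance of √(1.7² + 0.4²) ≈ 1.7.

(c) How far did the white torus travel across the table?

1.7

From (6.0, 5.6) to (6.9, 7.1), the white torus covered √(0.9² + 1.5²) ≈ 1.7 units.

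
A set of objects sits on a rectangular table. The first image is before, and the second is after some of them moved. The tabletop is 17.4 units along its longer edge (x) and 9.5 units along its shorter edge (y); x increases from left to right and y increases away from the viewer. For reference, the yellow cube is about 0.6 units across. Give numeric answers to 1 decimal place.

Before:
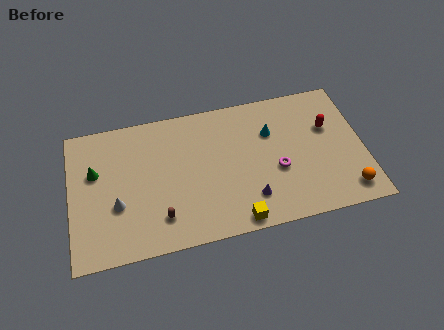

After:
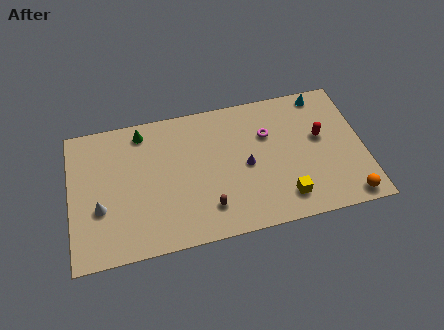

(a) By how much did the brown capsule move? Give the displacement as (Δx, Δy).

(2.8, 0.0)

From the two frames, the brown capsule sits at roughly (5.2, 2.1) before and (8.0, 2.1) after.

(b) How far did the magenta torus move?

2.6

From (12.2, 3.8) to (11.8, 6.4), the magenta torus covered √(0.4² + 2.6²) ≈ 2.6 units.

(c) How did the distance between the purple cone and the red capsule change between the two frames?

-1.7

The distance was about 6.3 in the first image and 4.6 in the second, so they moved 1.7 units closer together.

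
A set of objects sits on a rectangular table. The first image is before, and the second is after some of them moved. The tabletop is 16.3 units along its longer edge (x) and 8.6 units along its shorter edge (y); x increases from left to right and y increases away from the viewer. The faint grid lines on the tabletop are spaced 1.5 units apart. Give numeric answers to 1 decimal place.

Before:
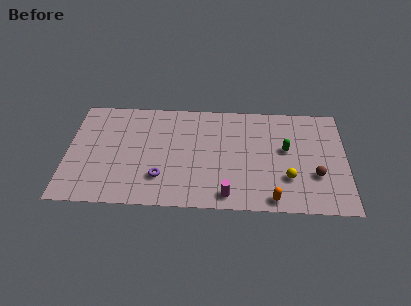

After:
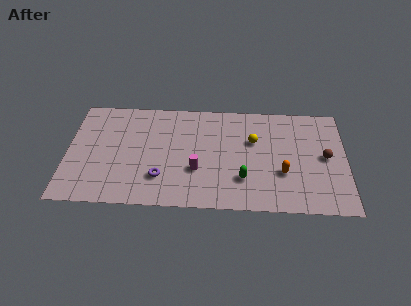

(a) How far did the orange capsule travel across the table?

2.2

The orange capsule moved from about (12.0, 0.9) to (12.6, 3.0), a distance of √(0.6² + 2.1²) ≈ 2.2.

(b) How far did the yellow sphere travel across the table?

3.5

The yellow sphere was near (12.9, 2.6) before and (10.9, 5.5) after, so it travelled √(2.0² + 2.9²) ≈ 3.5 units.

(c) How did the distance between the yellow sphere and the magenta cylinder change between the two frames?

+0.3

The distance was about 3.8 in the first image and 4.1 in the second, so they moved 0.3 units further apart.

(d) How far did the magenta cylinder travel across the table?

2.6

From (9.4, 1.1) to (7.6, 3.0), the magenta cylinder covered √(1.8² + 1.9²) ≈ 2.6 units.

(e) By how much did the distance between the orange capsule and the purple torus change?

+0.5

They were about 6.6 units apart before and 7.1 after — 0.5 units further apart.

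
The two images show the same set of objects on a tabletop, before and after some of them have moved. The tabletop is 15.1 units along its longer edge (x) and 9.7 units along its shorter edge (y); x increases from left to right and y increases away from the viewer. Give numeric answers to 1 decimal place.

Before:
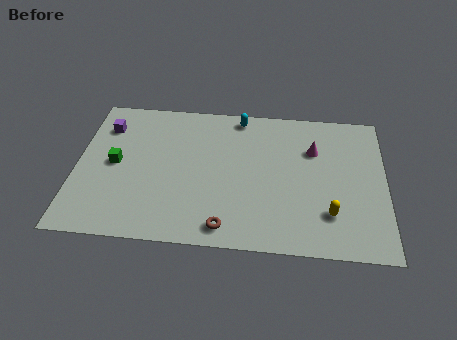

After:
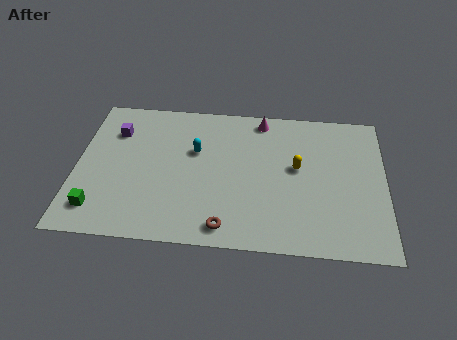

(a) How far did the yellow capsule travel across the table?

3.3

The yellow capsule moved from about (12.4, 2.5) to (10.8, 5.4), a distance of √(1.6² + 2.9²) ≈ 3.3.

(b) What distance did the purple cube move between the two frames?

0.6

The purple cube was near (1.3, 7.4) before and (1.8, 7.1) after, so it travelled √(0.5² + 0.3²) ≈ 0.6 units.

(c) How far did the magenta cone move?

3.2

The magenta cone moved from about (11.6, 6.7) to (9.0, 8.6), a distance of √(2.6² + 1.9²) ≈ 3.2.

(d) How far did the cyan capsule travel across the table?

3.3

The cyan capsule moved from about (7.9, 8.7) to (5.8, 6.1), a distance of √(2.1² + 2.6²) ≈ 3.3.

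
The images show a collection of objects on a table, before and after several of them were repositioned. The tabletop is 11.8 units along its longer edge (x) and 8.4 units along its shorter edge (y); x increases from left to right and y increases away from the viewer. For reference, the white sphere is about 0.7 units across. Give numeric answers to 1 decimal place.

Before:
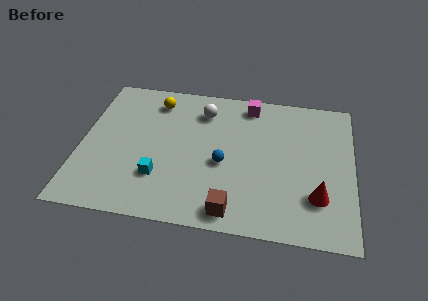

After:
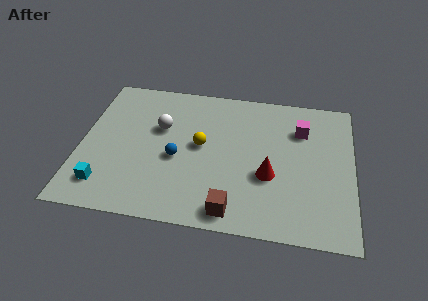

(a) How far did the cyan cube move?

2.4

The cyan cube was near (3.5, 2.4) before and (1.2, 1.6) after, so it travelled √(2.3² + 0.8²) ≈ 2.4 units.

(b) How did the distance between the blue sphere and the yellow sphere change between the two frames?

-3.2

The distance was about 4.5 in the first image and 1.3 in the second, so they moved 3.2 units closer together.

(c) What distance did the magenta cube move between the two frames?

2.6

The magenta cube moved from about (7.2, 7.3) to (9.5, 6.1), a distance of √(2.3² + 1.2²) ≈ 2.6.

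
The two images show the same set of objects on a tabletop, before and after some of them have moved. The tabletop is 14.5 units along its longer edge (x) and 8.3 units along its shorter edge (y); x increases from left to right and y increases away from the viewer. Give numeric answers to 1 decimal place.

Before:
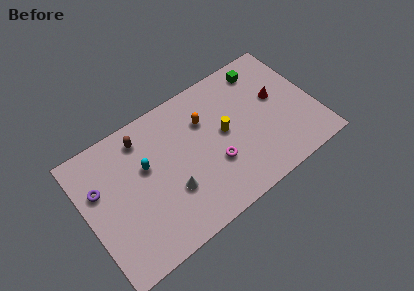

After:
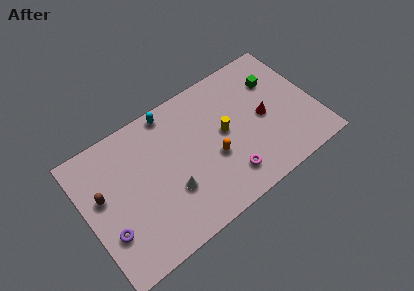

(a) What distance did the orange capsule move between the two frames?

2.5

The orange capsule moved from about (7.8, 5.8) to (7.9, 3.3), a distance of √(0.1² + 2.5²) ≈ 2.5.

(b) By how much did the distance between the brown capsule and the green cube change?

+3.5

The distance was about 7.8 in the first image and 11.3 in the second, so they moved 3.5 units further apart.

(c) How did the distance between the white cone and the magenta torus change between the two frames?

+0.8

Before: roughly 2.8 units apart; after: 3.6. That's 0.8 units further apart.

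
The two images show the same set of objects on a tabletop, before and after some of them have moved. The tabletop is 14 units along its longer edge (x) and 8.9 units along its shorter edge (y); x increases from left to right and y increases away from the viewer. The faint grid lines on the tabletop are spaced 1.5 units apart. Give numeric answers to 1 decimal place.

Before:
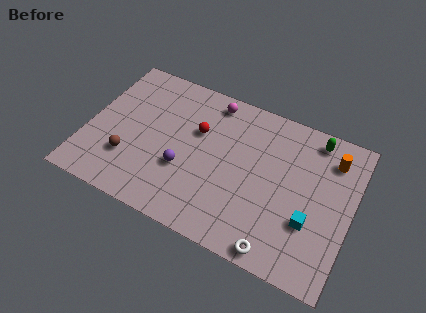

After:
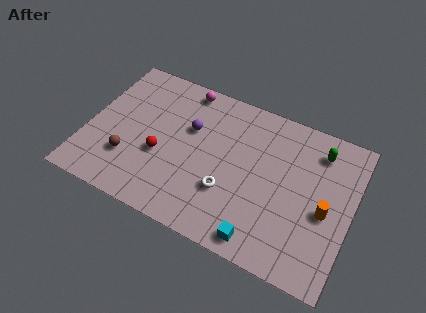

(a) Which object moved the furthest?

the white torus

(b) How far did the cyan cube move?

3.0

The cyan cube moved from about (12.0, 3.0) to (9.7, 1.0), a distance of √(2.3² + 2.0²) ≈ 3.0.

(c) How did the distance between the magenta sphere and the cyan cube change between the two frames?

+1.1

They were about 7.5 units apart before and 8.6 after — 1.1 units further apart.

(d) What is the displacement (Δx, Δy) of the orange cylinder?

(0.0, -3.1)

From the two frames, the orange cylinder sits at roughly (12.7, 7.0) before and (12.7, 3.9) after.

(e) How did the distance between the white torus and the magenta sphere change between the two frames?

-2.4

They were about 8.3 units apart before and 5.9 after — 2.4 units closer together.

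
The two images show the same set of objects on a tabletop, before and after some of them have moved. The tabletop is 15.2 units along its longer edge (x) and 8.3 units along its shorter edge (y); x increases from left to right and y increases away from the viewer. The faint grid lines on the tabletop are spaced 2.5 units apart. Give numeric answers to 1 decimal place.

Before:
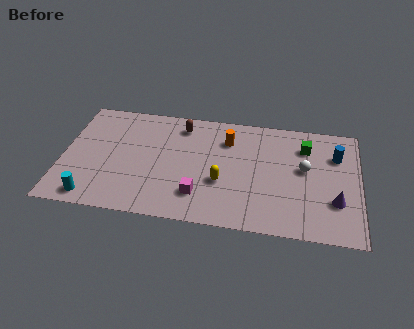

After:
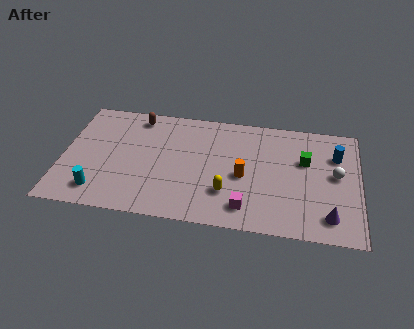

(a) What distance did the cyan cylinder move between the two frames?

0.6

From (1.7, 1.0) to (2.0, 1.5), the cyan cylinder covered √(0.3² + 0.5²) ≈ 0.6 units.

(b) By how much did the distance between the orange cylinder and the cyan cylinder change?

-0.9

The distance was about 8.5 in the first image and 7.6 in the second, so they moved 0.9 units closer together.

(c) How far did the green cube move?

1.0

The green cube was near (12.4, 6.3) before and (12.4, 5.3) after, so it travelled √(0.0² + 1.0²) ≈ 1.0 units.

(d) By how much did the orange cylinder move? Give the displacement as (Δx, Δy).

(0.9, -2.5)

From the two frames, the orange cylinder sits at roughly (8.4, 6.2) before and (9.3, 3.7) after.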